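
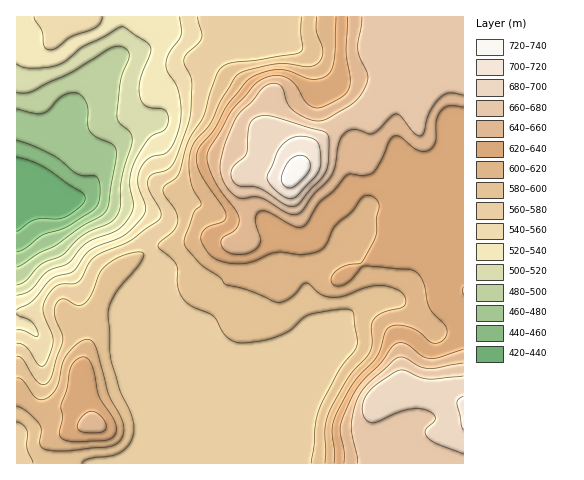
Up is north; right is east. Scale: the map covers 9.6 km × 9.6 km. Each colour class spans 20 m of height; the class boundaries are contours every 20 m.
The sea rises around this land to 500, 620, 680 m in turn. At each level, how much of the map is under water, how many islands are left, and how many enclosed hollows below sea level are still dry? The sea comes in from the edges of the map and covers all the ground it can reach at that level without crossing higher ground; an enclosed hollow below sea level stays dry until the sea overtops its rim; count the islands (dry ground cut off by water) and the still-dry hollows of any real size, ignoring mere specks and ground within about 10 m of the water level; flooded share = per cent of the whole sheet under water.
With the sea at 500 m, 9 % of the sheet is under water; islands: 0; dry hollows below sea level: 0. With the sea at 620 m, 64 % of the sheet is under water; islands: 1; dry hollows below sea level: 0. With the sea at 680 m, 95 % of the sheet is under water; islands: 1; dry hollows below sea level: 0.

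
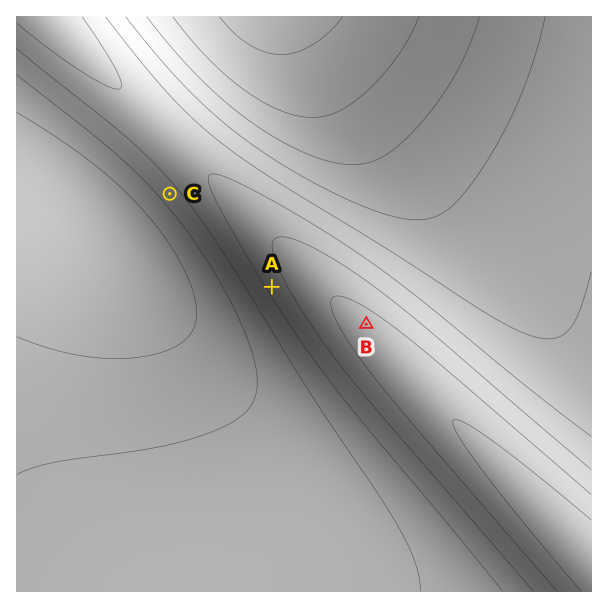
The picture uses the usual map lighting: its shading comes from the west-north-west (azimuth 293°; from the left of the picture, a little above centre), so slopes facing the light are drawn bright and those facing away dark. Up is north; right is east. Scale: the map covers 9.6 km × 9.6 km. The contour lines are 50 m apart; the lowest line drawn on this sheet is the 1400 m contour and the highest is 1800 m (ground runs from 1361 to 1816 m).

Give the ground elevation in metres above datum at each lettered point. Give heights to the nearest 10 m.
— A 1530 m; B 1430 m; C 1620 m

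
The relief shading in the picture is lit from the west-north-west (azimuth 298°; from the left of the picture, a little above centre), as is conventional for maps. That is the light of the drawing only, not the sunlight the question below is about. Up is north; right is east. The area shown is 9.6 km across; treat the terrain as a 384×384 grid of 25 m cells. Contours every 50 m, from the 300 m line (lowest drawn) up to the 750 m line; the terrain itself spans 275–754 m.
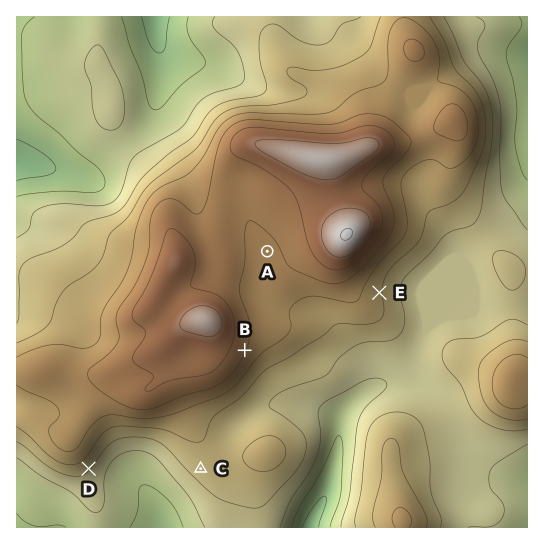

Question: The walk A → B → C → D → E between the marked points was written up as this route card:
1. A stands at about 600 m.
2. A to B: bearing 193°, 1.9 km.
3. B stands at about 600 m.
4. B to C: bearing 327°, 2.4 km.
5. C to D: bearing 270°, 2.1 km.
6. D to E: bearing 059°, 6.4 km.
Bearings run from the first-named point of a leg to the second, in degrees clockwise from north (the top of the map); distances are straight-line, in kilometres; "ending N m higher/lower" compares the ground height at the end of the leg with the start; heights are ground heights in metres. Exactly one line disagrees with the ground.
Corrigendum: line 4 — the bearing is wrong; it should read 200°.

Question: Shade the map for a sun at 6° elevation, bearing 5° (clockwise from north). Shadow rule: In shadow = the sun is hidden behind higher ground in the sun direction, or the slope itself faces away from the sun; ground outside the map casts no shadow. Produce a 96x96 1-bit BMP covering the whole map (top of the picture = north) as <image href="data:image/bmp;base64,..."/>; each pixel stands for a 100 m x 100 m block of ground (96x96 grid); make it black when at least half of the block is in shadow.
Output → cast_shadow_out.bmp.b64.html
<image width="96" height="96" href="data:image/bmp;base64,Qk2+BAAAAAAAAD4AAAAoAAAAYAAAAGAAAAABAAEAAAAAAIAEAAATCwAAEwsAAAIAAAAAAAAA////AAAAAAAf8B//AAAEAAAAAAA/8D//AAAOAAAAAAA/8D//AAAOAAAAAAB/+H//gAAPAAAAAAD/+H//gAAPAAAAAAD/+P//wAAfAAAAAAD/+P//wAA/AAAAAAT//f//wAB/gAAAAB7/////wAD/gAAAAD7/////wAD/gAAAAH7/////gAD/AAAAAH7/////wAAAAAAAAP7/////wAAAAAAAAP7/////4AAAAAAAAP//////8AAAAAAAAf//A///+AAAAAAAAf/8A////gAAAAAAAf/wA////wAAEAAAAf/gAf///4AAOAAAA/+AAf///8AAOAAAA/8AAf///+AAfAAAA/8AAf///+AAfAAAA/8AAP////AAfAAAAf/4AP////AA/gAAAfz8AHh///gA/gAAAOD8AAAP//wA/gAAAAD8AAAH//+A/wAAAADwAAAA///A/wAAAAAAAAAAD//g/wAAAAAAAAAAAf/w/wAAAAAAAAAAAH/w/+AAAAAAAAAAIB/9//AAAAAAAAAA+Af///gAAAAAAAAA+AP///gAAAAAAAAB/AA///wAAAAAAAAB/AAD//wAAAAAAAAA/AAA//wAAAAAAAAAcAAA//gAAAAAAAAAAAAB//AAAAAAAAAAAAAB/+AAAAAAAAAAAAAD/4AAAAAAAAAAAAAD/8AAAAAAAAAAAAAH/8AAAAAAAAAAAAAH/+AAAAAAAAAAAAAH//gAAAAAAAAAAAAH//8AAAAAAAAAAAAD///AAAAAAAAAAAAD///gAAAAAAAAAAAB///gAAAAAAAAAAAB///wAAAAAAAAAAAB///wAAAAAAAAAAAA///wAAAAAAAAAAAAf//wAAAAAAAAAAAAA//AAAAAAAAAAAAAAH8AAAAAAAAAAAAAAAAAAAAAAAAAAAAAAAAAAAAAAAAAAAAAAAAAAAAAAAAAAAAAAAAAAAAAAAAAAAAAAAAAAAAAAAAAAAAAAAAAAAAAAAAAAAB+AAAAAAAAAAAAAAf/wAAAAAAAAAAAAB//8AAAAAAAAAAAAD////4AAAAAAAAAAH////+AAAAAAAAAAH/////AGAAAAAAAAP/////gHAAAAAAAAP/8Af/wPAAAAAAAAP/AAH///gAAAAAAAH4AAB///AAAAAAAAAAAAAAH+AAAAAAAAAAAAAADwAAAAAAAAAAAAAAAAAAAAAAAAAAAAAAAAAAAAAAAAAAAAAAAAAAAAAAAAAAAAAAAAAAAAAAAAAAAAAAAAAAAAAAAAAAAAAAAAAAAAAAAAAAAAAAAAAAAAAAAAAAAAAAAAAAAAAAAAAAAAAAAAAAAAAAAAAAAAAAAAAAAAAAAAAAAAAAwAAAAAAAAAAAAAABwAAAAAAAAAAAAAAB4AAAAAAAAAAAAAAB4AAAAAAAAAAAAAAAgAAAAAAAAAAAAAAAAAAAAAAAAAAAAAAAAAAAAAAAAAAAAAAAAAAAAAAAAAAAAAAAAAAAAAAAAAAAAAAAAAAAAAAAAAAAAAAAAAAAAAAAAAAAAAAAAAAAAAAAAAAAAAAAAAAA="/>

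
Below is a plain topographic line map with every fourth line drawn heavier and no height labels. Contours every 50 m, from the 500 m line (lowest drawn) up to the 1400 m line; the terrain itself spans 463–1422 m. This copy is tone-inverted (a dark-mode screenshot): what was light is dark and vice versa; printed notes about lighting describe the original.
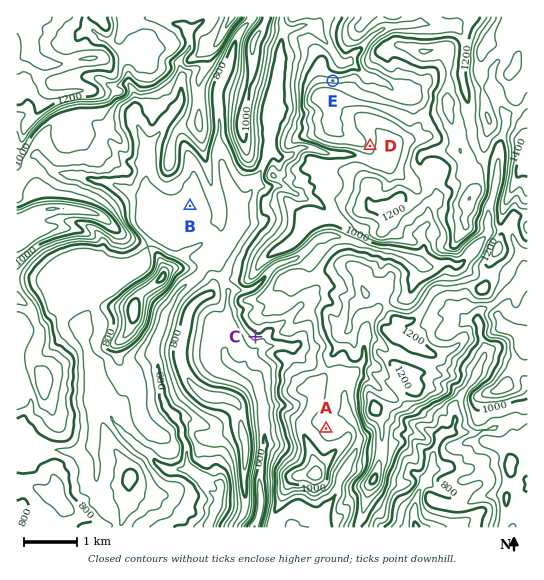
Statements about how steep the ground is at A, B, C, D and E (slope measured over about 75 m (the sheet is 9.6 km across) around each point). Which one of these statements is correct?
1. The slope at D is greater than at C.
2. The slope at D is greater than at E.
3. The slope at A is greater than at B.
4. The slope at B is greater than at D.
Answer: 3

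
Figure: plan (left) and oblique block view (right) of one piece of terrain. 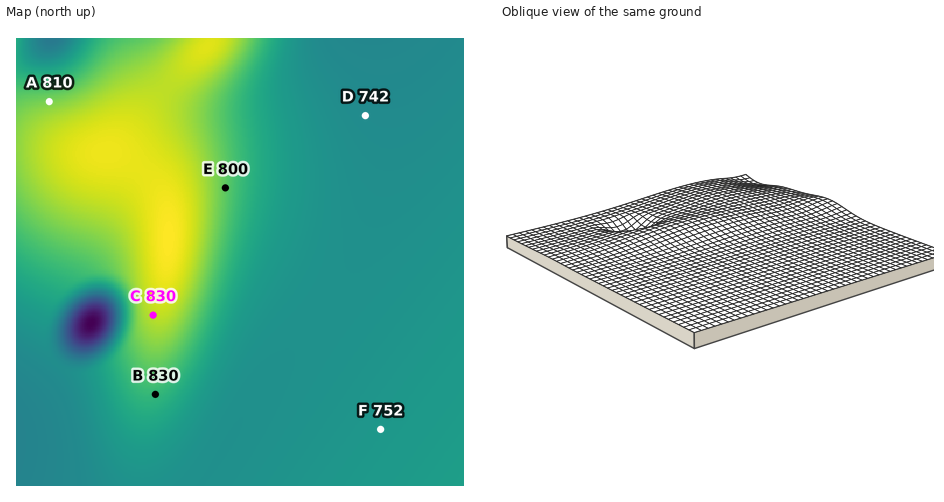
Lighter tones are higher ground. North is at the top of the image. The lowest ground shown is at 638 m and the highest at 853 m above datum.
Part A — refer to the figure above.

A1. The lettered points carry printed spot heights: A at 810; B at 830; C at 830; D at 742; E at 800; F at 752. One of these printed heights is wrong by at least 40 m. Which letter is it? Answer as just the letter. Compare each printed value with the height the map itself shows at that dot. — B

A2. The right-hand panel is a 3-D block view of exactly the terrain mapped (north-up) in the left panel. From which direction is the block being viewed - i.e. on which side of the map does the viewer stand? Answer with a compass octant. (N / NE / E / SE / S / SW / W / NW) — SE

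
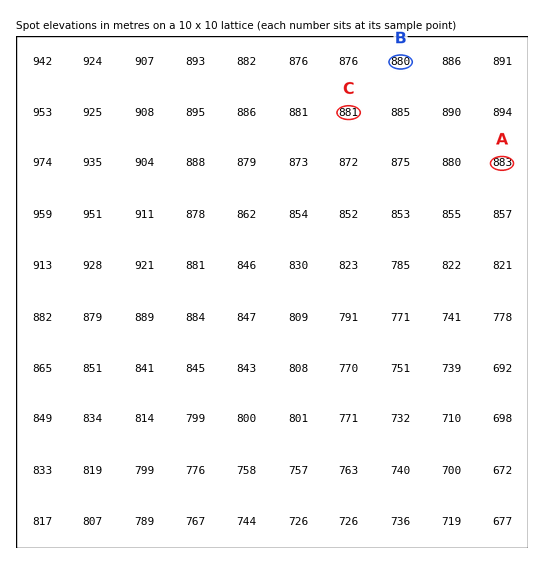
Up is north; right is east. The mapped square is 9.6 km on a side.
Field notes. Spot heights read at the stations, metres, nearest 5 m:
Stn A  885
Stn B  880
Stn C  880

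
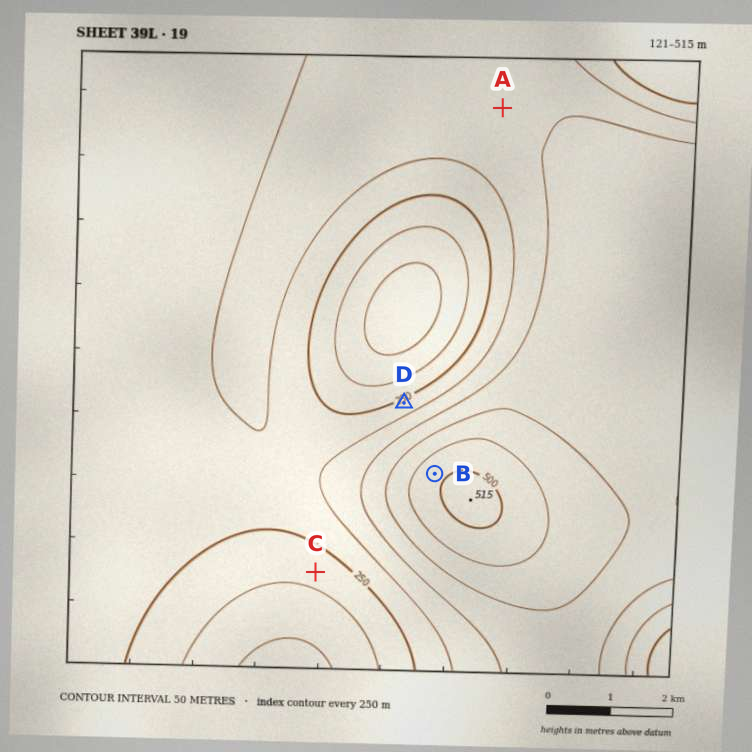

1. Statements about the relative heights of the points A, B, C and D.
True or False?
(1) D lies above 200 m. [True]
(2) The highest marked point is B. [True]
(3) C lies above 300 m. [False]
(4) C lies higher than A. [False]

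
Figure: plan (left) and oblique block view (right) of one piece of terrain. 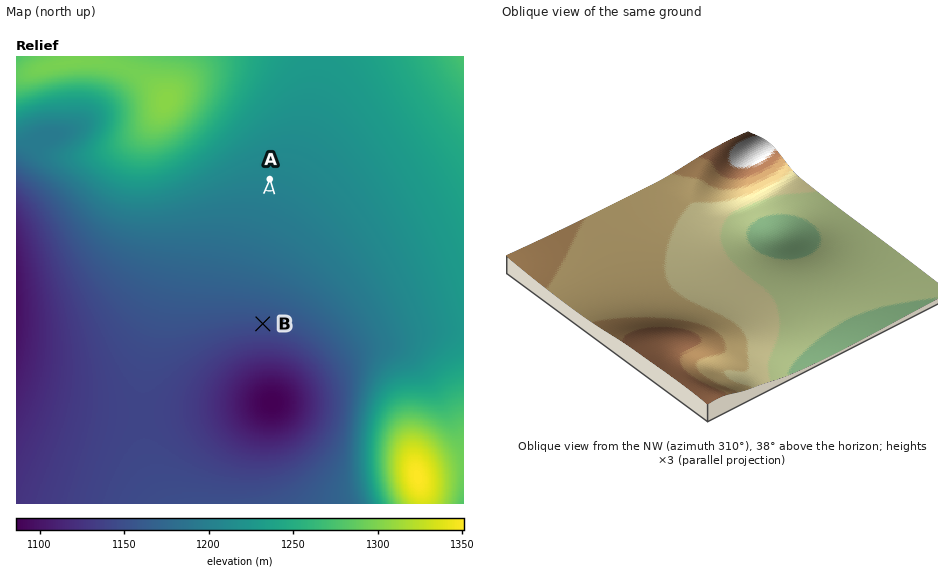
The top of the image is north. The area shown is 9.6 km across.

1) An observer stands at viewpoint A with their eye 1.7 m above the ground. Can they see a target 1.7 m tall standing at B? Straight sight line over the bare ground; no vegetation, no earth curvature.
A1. no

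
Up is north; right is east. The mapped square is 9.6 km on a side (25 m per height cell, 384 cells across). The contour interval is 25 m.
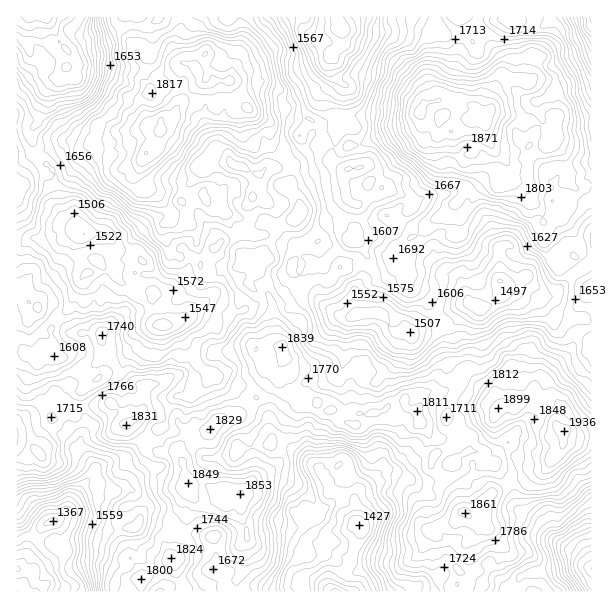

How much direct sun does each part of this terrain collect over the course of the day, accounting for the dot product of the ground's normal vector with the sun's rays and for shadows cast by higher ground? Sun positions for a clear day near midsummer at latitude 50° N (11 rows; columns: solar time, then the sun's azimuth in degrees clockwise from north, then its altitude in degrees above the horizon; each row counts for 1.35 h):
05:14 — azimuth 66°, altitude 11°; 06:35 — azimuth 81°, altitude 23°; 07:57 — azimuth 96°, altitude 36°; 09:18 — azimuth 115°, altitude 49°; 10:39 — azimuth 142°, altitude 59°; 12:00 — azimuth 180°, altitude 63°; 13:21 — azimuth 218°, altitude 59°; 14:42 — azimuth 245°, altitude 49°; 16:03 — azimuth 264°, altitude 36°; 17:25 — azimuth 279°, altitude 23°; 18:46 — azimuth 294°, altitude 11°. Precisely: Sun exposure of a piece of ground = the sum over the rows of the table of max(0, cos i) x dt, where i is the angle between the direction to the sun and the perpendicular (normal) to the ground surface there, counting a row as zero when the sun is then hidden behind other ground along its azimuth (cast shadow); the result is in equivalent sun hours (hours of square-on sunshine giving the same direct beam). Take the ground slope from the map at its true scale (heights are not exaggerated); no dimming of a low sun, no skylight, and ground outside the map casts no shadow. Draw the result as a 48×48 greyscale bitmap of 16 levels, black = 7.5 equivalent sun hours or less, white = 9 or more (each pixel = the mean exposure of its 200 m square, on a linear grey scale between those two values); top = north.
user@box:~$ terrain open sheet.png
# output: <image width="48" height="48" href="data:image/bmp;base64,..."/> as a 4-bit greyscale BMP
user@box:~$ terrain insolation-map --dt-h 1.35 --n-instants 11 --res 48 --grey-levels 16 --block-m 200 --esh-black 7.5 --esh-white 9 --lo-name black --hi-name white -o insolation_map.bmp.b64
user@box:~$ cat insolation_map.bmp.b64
<image width="48" height="48" href="data:image/bmp;base64,Qk32BAAAAAAAAHYAAAAoAAAAMAAAADAAAAABAAQAAAAAAIAEAAATCwAAEwsAABAAAAAAAAAAAAAAABEREQAiIiIAMzMzAERERABVVVUAZmZmAHd3dwCIiIgAmZmZAKqqqgC7u7sAzMzMAN3d3QDu7u4A////AJiZiFi8zMuavMu6mZeZu5zLu7zLu6lyAom7uoeYjMypjMzKm8uau6vLzMzMy6lzFsvKiHerqrysvMzKm8yYmZi93czL28t1jMzKl5mJqoirusy4m5m4hXms3c3M2pVIvMuHl4l0SKupmauIrLuEQUis3MzcuZmrzLogdGnLeLzMq8qHqry2aDJqnM3bmry6u8qpZ5nMqJzMzNuqiZu6vKZXl6u7mrzMvMual6lpq7zczNy6nKesvMuZh3e8vMubvKmZmJu5q6zMy6qYvJm9y5mqu4mJrMu8y6mKq3rMuomYY0aKuEm7zLmry6qWm8zLzNzLq6q8y5uXllZ5pomqvbvLyru7q7rLvMypmru7zLucypl5qpmYrLvMvNu8urmszLqXusurypjNy6y8zLqHm6vc3Lq8yprMu6qczKjMypu6zMzL3My7y7zMuJu7yrmsl5u83MurvLqHi8u8zLzLzd3Mmau7y7t5d1jMu6u5mZZnV5vMzMyqmJvLrMqKvMypVYibqDJ7u7u5eKzN3KZpllZ6vLpZmJymRJhmu6Z4mry7l7zc3LqqqpZFisqFq6qUKZh1fNy2ADWby5vMy7vKu6ciaquTaqhmiKy7iayoh1m7zLy8yXiKpzJCR3d3VodXmczczLyZlleph6y7ljZ3lUiFNVR3aJhXm9zKu6uYVTJIdUaJRpZDA4q6mZdCVERavLzKhkWKq8uHumRoe4dnZpzMzKYyIgOay8y7l2RYrN3KqsuamHjMyry823e3NomazcupmZqHq7zcqszJq7zMzLvMy6vcmKu5rLqZd5qszMzNzMzJq83MvMzLqr3am5rLqauZm6u7qszMzMzKq6q8zLy7q83LrKq8uJh5vMu5ib3LubzLu8yqyrzLzMzKnMq8zJeJiJeKurzMp5iZvN22eZvMzMy3ebrLyrupdmeru8zLy6qszMuLy5mszMu6mqzMysuGecy7yszLzMzMzLmszMyrzNzLu6zMzMqIm8uqvMq825qJi6qqiZqWe8y7zMy8zMqKq7uarLjMyrisuXiqyWareZy6vNuszMqru7qsy6qqu7vMypmquoq8vLzMzdvNzJm7zLvMy7uEd2momapoZquqvMvLzLnLu5mLvMqrzMuphnzMy6h5mbypvM3dy7vMqZvMrMu5nLusqazMyam7q6mazMzMy83Muom7qsu8nMususzMhJl2i6qszcvMqJvLmJpZeLqrvMu7qszLm4t4l5qsy83cq6zKh6pTQzl5iKu8zMunqoequVacu7vLu6u7eHdjAAWJdWrMzclomFVAN3ZqzcupiaqHRXVQAAN5u5nM3ciZl4dDQ2RWqoZ4msy5VmdXQRJpvMy8zLmnFXM6piM2ciM3vLy4VlmmmGZ5uK3LiJqVaFIUiGUzVXQziJdkQ4p2qoabuXiru6l2qFl1NjYgJYiFaauVZHpou4l6uoU0ZoZXQVundkRVV5vJRDNFNIiZuJmoiWmCACNENbp3eIqqzLzJUgAmUJh3dkjNypq5mphla7qsp5u5u824m7y2NQ=="/>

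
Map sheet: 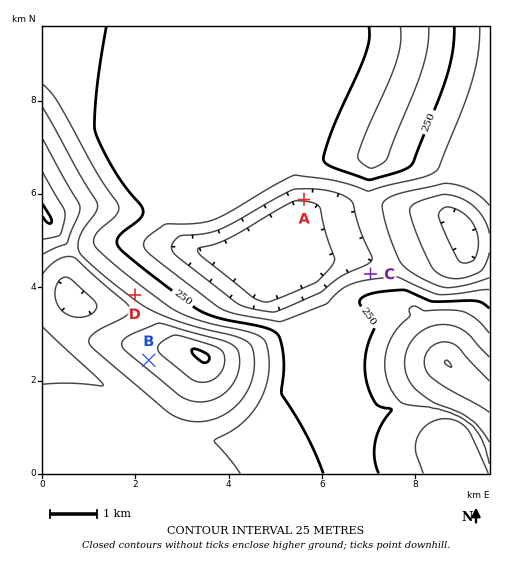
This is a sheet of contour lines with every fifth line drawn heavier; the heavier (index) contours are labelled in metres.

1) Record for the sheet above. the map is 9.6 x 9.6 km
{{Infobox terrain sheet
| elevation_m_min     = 140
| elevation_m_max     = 380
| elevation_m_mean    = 250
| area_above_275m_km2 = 27.8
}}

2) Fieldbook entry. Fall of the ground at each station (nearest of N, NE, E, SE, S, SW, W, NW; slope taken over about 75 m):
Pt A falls S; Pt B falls SW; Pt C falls N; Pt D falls NE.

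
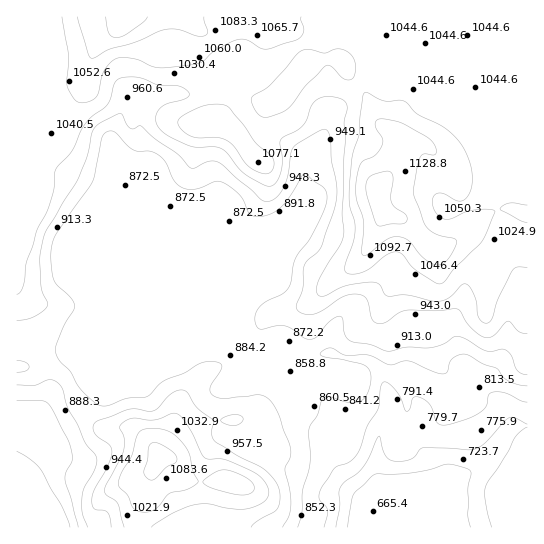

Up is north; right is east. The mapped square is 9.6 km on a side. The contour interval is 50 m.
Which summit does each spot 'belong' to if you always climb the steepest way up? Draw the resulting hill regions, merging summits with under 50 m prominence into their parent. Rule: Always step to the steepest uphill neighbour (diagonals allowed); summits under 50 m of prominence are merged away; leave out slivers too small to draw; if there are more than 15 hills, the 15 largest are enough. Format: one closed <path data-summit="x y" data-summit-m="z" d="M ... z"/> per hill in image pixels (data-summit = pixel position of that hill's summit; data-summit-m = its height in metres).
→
<path data-summit="122 17" data-summit-m="1199" d="M311 16l-295 1 1 511 31-1-4-12-9-10-15-4 0-19 11-21 17-18-4-10-9-11 14-25 14-12 34-14 14-4 19-2 49-20 30 2 22-4 11 4 15 10 36-2-14-8 1-38-3-11-10-15-32 13-27 26 81-81 7-10 11-25 0-47 14-20 8-24 34-34 0-20-10-16-10-4-16 0-6 3-12-3 3-6z"/><path data-summit="378 189" data-summit-m="1169" d="M527 16l-214 0-2 2 1 17-3 6 12 3 6-3 16 0 10 4 8 12 3 20-1 4-34 34-8 24-14 20 0 47-11 25-7 10-54 54 31-12 3 2 8 13 3 11-1 38 3 4 12 5 40-3 13 6 20 1 10 7 6 10 6 25-1 15-7 12-4 16 0 32 7 18-1 4 14-4 14 0 8 2 4 4 3-5 56-32 29-37-2-13-6-11-18-11-21-26-15-40 12-21 4-19 12-17 18-12 11-4 4 2-1-14 19 0z"/><path data-summit="159 457" data-summit-m="1112" d="M231 343l-22 4-30-2-49 20-19 2-14 4-18 6-24 14-11 14-5 13-4 4 9 11 4 10-17 18-8 13-3 8 0 19 15 4 9 10 5 13 325 0-2-9 1-13-17-17-13-24 1-34-4-9-15-19-27-8-10-8 0-20 7-10-38 0-15-10z"/>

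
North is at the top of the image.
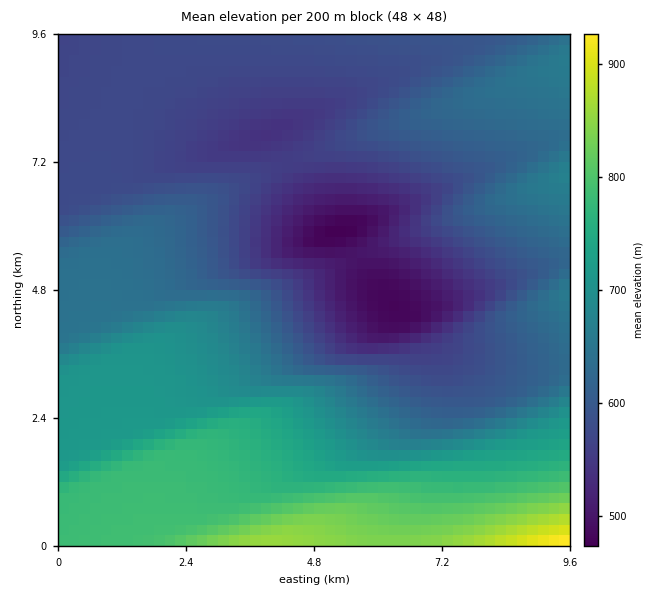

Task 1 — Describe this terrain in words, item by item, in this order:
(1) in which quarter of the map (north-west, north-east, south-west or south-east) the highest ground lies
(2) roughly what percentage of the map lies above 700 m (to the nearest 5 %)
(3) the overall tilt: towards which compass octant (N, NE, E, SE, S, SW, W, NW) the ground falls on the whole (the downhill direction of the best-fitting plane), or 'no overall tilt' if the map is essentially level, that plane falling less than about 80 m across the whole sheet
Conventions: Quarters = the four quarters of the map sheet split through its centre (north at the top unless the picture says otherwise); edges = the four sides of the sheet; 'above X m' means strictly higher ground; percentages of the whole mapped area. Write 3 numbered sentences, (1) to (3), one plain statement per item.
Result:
(1) Look to the south-east quarter for the highest ground.
(2) Ground above 700 m makes up about 30 % of the sheet.
(3) The general tilt is down to the north (the land rises towards the south).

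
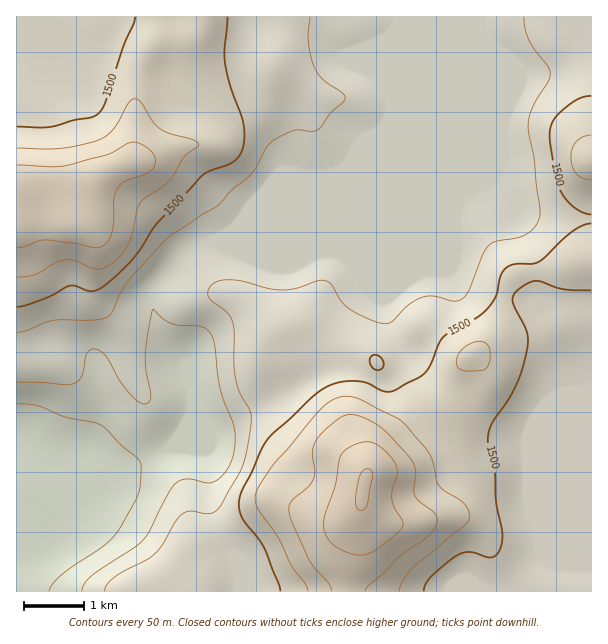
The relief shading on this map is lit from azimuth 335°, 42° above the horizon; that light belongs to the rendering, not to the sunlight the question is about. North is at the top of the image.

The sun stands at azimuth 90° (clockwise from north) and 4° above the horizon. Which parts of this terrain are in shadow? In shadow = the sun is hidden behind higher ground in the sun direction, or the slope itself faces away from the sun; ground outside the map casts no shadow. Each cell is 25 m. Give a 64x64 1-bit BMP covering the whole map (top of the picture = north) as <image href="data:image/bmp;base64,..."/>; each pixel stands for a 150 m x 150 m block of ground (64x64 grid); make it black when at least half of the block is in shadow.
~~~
<image width="64" height="64" href="data:image/bmp;base64,Qk0+AgAAAAAAAD4AAAAoAAAAQAAAAEAAAAABAAEAAAAAAAACAAATCwAAEwsAAAIAAAAAAAAA////AAAAAAD/4AH/4AAAAP/wA//gAAAAf/gD/+AAAAAf/wf/wAAAAB//j//AAAAAD//f/8AAAAAf////4AAAAB/////wAAAAP/////gAAAA/////+AAAAD/////8AAAAP/////wAAAA//////AAAAB/////8AAAAD/////wAAAAH/////AAAAAP////gAAAAAP///+AAAAAAA///4AAAAAAA///wAAAAAAB///AAAAAAAD/f8AAAAAAAf8HgAAAAAAB/wAAOAAAAAP/AAB8AAAAA/8AAH4AAAAD/wAA/gAAAAP/AAB/AAAAAf8AAA8AAAAAfwAAw4AAAAAcAAHBwAAAAAAAAcHgAAABAAAAA+AAAAEAAAAD4AAAAAAAAAfwAAQAAAAAB/AADAAAAAAD8AAAAAAAAADgAAAAAAAAAADAAAAAAAAAA8AAAAAAAAAD4AAAAAAAAAPgAAAAAAAAB+AAAAAAAAAH4AAAAAAAAB/wAAAAAAAAP/AAAAAAAAD/+AAAAAAAAP/4AAAAAAAA//gDwAAAAAD/8A/AAAAAAH/wD8AAAAAAP+AP4AAAAAAf4A/gAAAAAA/gD+AAAAAAB+AH4AAAAAADgAfgAAAAAAAAA+AAAAAAAAAD4AAAAAAAAAHwAAAAAAAAAfAAAAAAAAAA8AAAAAAAAAA4AAAAAAAAABgAAAAAAAA=="/>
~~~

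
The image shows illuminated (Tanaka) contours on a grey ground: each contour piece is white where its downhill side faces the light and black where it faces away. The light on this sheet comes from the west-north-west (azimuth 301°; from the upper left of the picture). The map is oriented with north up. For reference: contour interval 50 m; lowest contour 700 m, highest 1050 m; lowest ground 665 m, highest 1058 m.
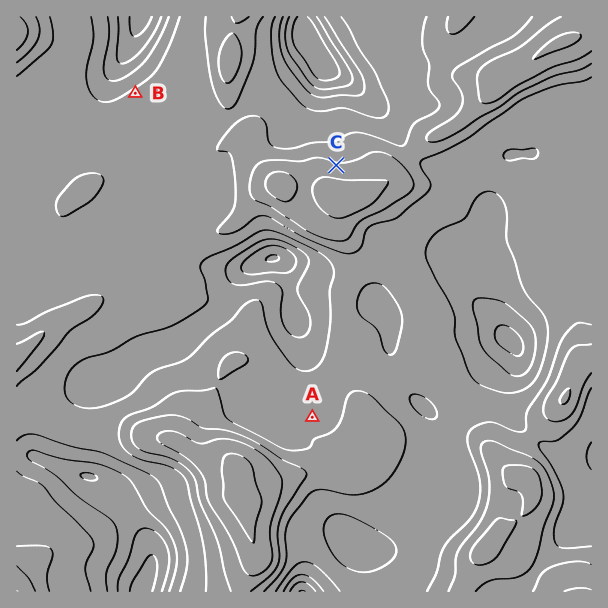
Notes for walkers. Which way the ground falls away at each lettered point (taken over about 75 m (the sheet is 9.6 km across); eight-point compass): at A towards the N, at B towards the NW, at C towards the N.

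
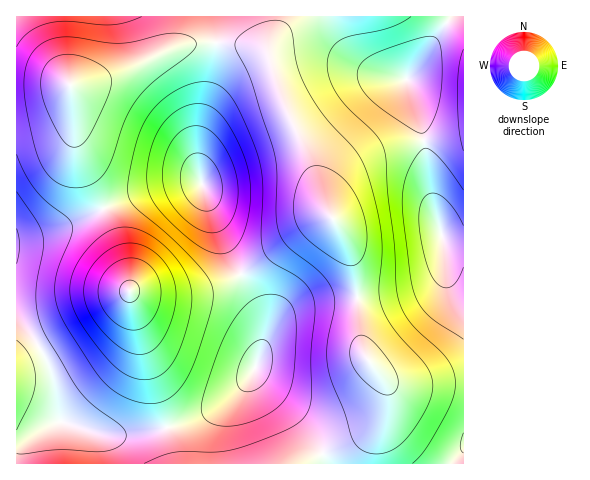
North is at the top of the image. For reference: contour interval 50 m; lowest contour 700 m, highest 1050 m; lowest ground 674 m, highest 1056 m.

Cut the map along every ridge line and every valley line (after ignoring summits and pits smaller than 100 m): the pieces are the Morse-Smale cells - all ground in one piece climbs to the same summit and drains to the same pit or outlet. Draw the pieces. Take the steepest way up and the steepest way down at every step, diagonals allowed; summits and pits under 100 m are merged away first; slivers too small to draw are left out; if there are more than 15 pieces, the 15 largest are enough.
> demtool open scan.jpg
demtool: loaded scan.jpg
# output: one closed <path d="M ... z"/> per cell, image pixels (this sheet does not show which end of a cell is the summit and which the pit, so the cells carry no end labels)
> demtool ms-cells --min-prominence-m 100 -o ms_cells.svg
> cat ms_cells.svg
<path d="M277 16l-260 0-1 222 16-2 28-8 62-28 26-9 35-8 18 0 25 63 32 56 6 19-1 22-9 28-10 15-23 24-9 16-2 13 0 24 161 1 3-20 13-37 0-19-2-7-17-20-6-12-3-20-3-52-9-33-23-40-15-46-25-53-9-27-6-22 0-9 8-23z"/><path d="M197 182l-21 2-28 7-26 9-62 28-44 11 1 225 193-1 0-24 2-13 9-16 23-24 10-15 9-28 1-22-6-19-32-56-23-61z"/><path d="M451 16l-173 0-2 12-7 19 1 15 14 43 22 47 18 52 19 30 8 21 6 30 2 44 5 24 21 28 2 7 0 19-13 37-2 20 83 0 9-13 0-206-16-1-6-7-12-45-9-69-14-42z"/><path d="M463 16l-11 0-2 2-43 62 14 43 9 69 12 45 4 5 8 3 10-1z"/>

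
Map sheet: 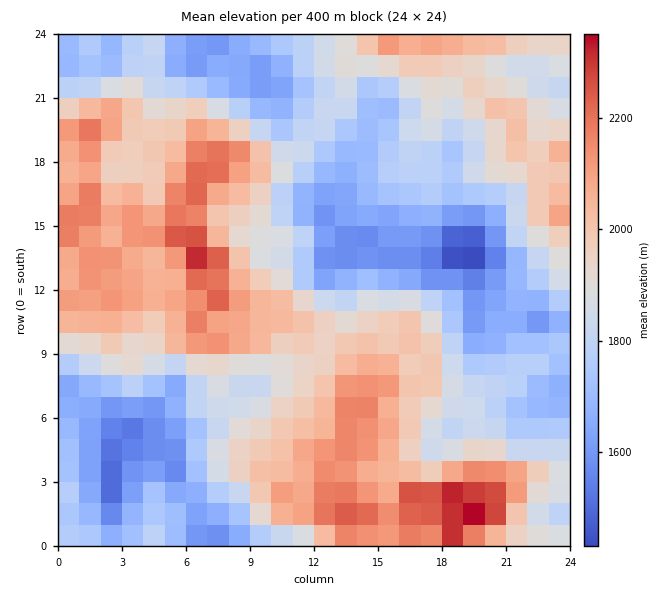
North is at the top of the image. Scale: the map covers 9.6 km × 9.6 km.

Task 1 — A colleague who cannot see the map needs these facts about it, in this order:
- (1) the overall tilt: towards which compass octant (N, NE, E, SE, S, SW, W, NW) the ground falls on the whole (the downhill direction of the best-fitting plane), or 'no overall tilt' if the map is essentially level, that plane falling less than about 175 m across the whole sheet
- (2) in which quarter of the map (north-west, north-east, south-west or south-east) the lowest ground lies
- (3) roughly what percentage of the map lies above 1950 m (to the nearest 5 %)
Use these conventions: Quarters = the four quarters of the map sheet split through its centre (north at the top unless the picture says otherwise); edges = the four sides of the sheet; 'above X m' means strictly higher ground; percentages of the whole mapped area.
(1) On the whole the map has no overall tilt.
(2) Look to the north-east quarter for the lowest ground.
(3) Ground above 1950 m makes up about 40 % of the sheet.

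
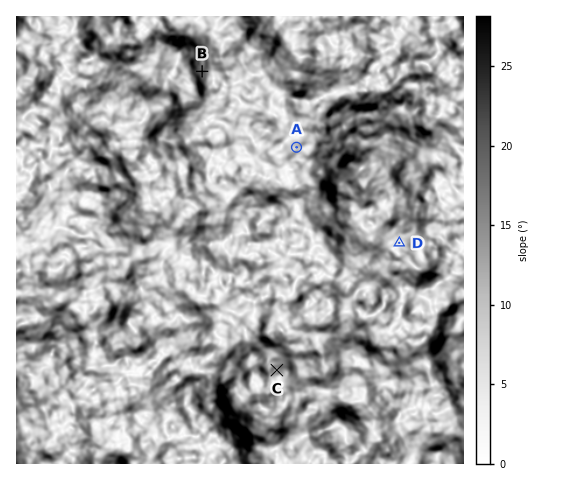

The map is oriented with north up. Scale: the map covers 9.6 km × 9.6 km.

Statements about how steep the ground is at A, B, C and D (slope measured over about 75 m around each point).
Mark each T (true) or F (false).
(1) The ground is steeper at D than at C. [F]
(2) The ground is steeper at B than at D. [T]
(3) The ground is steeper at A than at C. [F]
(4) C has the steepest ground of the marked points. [F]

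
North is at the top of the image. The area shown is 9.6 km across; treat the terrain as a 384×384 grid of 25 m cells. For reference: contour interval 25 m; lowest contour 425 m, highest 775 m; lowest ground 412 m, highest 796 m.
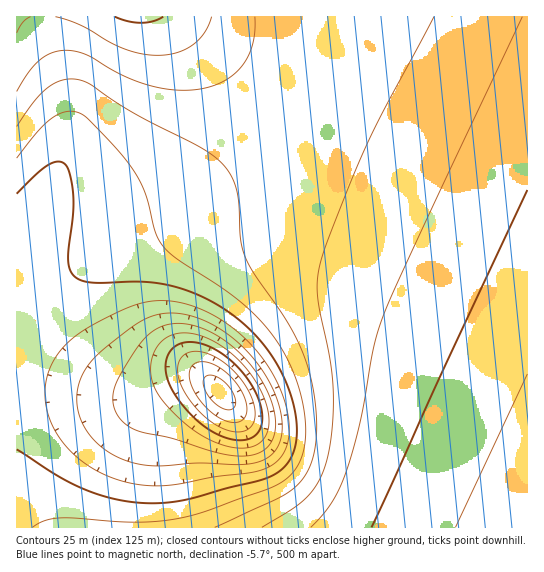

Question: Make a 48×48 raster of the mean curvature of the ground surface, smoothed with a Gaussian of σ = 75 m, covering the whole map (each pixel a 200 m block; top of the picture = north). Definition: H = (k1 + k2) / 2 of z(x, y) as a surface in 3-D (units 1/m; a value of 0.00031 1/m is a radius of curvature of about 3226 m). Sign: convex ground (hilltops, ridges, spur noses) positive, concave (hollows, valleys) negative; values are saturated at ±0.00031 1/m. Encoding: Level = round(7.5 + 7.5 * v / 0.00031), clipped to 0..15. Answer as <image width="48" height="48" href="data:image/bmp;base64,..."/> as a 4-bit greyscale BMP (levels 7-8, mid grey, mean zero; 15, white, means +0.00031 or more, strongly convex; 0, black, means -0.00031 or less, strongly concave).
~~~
<image width="48" height="48" href="data:image/bmp;base64,Qk32BAAAAAAAAHYAAAAoAAAAMAAAADAAAAABAAQAAAAAAIAEAAATCwAAEwsAABAAAAAAAAAAAAAAABEREQAiIiIAMzMzAERERABVVVUAZmZmAHd3dwCIiIgAmZmZAKqqqgC7u7sAzMzMAN3d3QDu7u4A////AIiIiIiIiIiIiIiIiIiIiIiIiIiIiIiIiIiIiIiIiIiIiIiIiIiIiIiIiIiIiIiIiIiIiIiId3d3d4iIiIiIiIiIiIiIiIiIiIiIiIh3d3d3d4iIiIiIiIiIiIiIiIiIiIiIiId3d3d3eIiIh3d4iIiIiIiIiIiIiIiIiHd3d3d3eIiIdmd4iIiIiIiIiIiIiIiIh3d3dnd3iJiGVVZ4iIiIiIiIiIiIiIiId3d2Znd4mZhlRFZ4iIiIiIiIiIiIiIiHd3d2Z3eJmYZCI0aImYiIiIiIiIiIiIiHd3dmd3iamGQQE1eJmYiIiIiIiIiIh4iHd3dnd4mql0EAFGiZmIiIiIiIiIiIh4iHd3d3d4mpdRAAJXmZmIiIiIiIiIiIh4iHd3d3eImYUgABR5mZiIiIiIiIiIiId4iHd3d3eIiGMAAUaJmZiIiIiIiIiIiId4iId3d3eIhkIAE2iamYiIiIiIiIiIiHd4iId3d3eHdTERNompmIiIiIiIiIiIiHd4iIh3d3d3ZTI0aJqZmIiIiIiIiIiIh3d4iIiHd3d3ZURWiZmZiIiIiIiIiIiId3d4iIiIiIh3ZVZ4mZmYiIiIiIiIiIiHd3d4iIiIiIh3ZmeJmZmIiIiIiIiIiIh3d3d4iIiIiIiHd4iZmZiIiIiIiIiIiId3d3d4iIiIiIiIiImZmYiIiIiIiIiIiHd3d3d4iIiIiIiIiJmZmIiIiIiIiIiIh3d3d3d4iIiIiIiIiJmYiIiIiIiIiIiId3d3d3d4iIiIiIiIiIiIiIiIiIiIiIh3d3d3d3d3iIiIiIiIiIiIiIiIiIiIiHd3d3d3d3d3eIiIiIiIiIiIiIiIiIiId3d3d3d3d3d3d4iIiIiIiIiIiIiIiId3d3d3d3d3d3d2d3d3iIiIiIiIiIiId3d3d3d3d3d3d3d2Z3d3d3d3d4d3d3d3d3d3d3d3d3d3d3d2Znd3d3d3d3d3d3d3d3d3d3d3d3d3d3d3Zmd3d3d3d3d3d3d3d3d3d3d3d3d3d3d3Zmd3d3d3d3d3d3d3d3d3d3d3d3d3d3d3ZmZ3d3d3d3d3d3d3d3d3d3d3d3d3d3d3dmZ3d3d3d3d3d3d3d3d3d3d3d3d3d3d3dmZnd3d3d3d3d3d3d3d3d3d3d3d3d3d3dmZnd3d3d3d3d3d3d3d3d3d3d3d3d3d3d2Znd3d3d3d3d3d3d3d3d3d3d3d3d3d3d2Znd3d3d3d3d3d3d3d3d3d3d3d3d3d3d3Zmd3d3iIiId3d3d3d3d3d3d3d3d3d3d3Zmd3iIiIiIh3d3d3d3d3d3d3d3d3d3d3dmd4iIiIiIiHd3d3d3d3d3d3d3d3d3d3d3eIiIiIiIiId3d3d3d3d3d3d3d3d3d3d3eIiIiIiIiId3d3d3d3d3d3d3d3d3d3d3eIiIiIiIiId3d3d3d3d3d3d3d3d3d3d3eIiIiIiIiId3d3d3d3d3d3d3d3d4d3d3eIiIiIiIiId3d3d3d3d3d3d3d3d4d3d3iIiIiIiIiId3d3d3d3d3d3d3d3dw=="/>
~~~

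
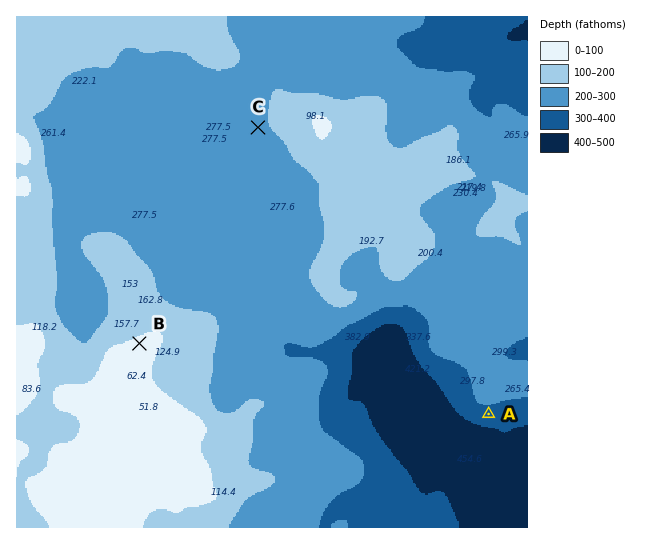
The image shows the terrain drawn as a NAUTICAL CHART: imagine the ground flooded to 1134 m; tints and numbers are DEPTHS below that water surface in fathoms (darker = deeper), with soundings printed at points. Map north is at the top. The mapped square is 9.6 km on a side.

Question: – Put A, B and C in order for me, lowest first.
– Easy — A C B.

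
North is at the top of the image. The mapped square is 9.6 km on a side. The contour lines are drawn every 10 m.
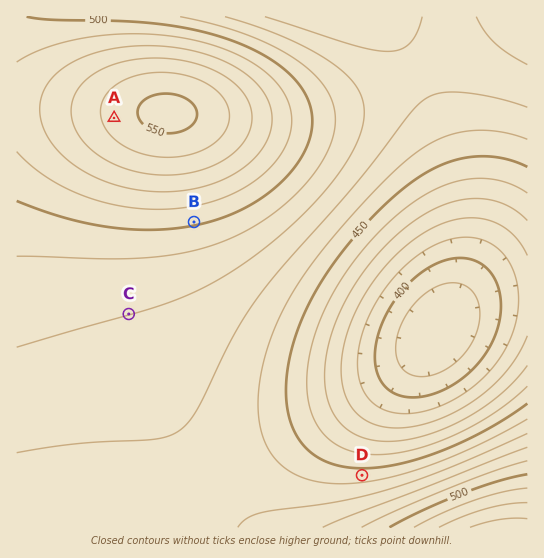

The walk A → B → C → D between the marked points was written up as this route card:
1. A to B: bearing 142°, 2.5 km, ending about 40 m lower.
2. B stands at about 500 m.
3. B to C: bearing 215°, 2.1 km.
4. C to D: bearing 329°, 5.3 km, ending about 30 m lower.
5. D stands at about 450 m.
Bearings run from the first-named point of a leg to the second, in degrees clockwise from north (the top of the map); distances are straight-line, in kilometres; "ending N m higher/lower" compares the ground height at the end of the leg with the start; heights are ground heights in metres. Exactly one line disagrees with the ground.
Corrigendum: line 4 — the bearing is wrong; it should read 125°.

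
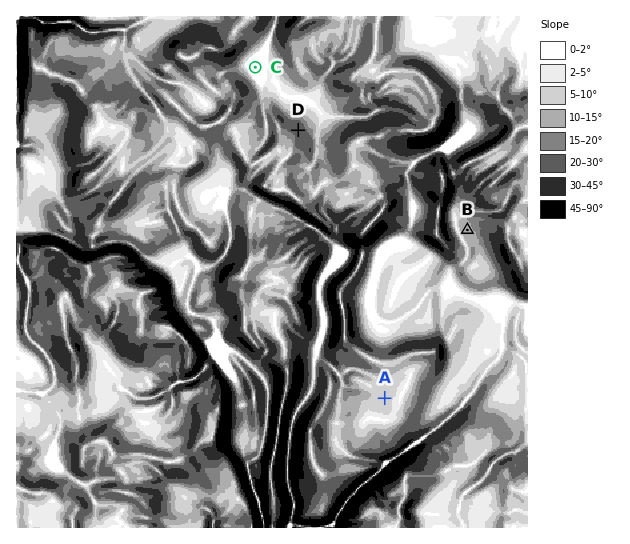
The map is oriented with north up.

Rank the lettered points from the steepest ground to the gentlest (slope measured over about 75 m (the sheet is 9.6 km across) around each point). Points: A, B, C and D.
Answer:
D B A C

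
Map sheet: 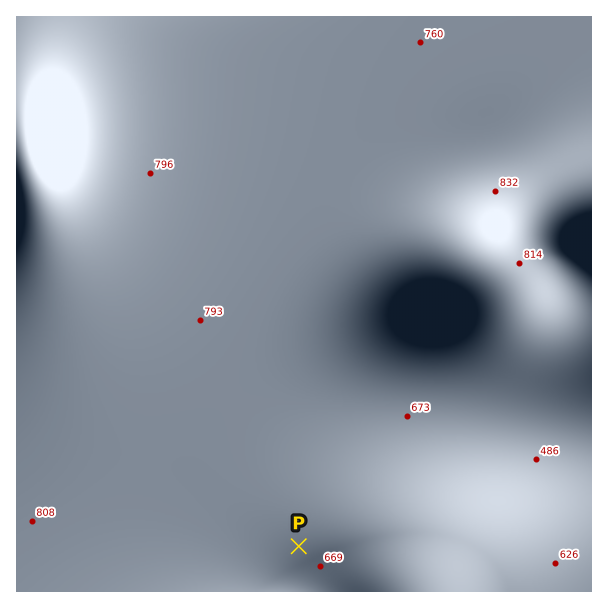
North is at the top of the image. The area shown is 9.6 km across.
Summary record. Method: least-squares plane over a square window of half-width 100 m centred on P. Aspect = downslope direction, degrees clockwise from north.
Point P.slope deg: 4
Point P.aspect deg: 142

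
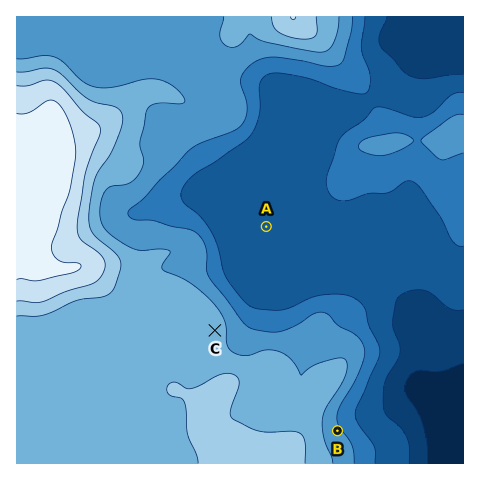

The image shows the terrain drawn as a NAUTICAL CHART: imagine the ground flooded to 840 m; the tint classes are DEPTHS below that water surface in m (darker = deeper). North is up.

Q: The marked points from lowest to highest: A B C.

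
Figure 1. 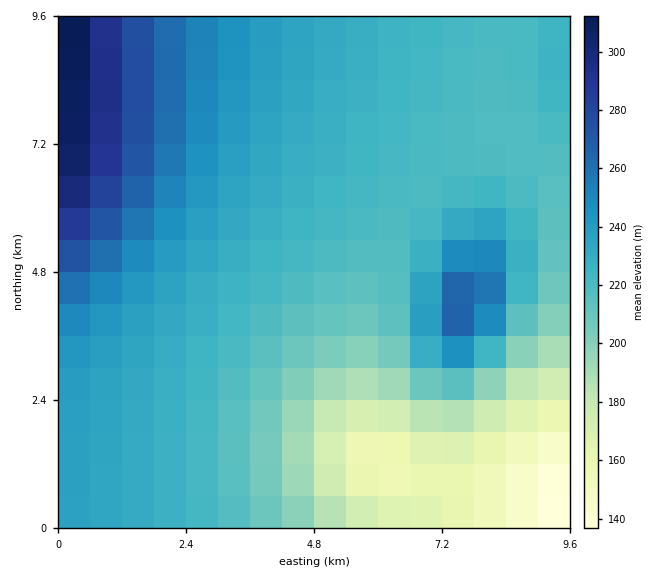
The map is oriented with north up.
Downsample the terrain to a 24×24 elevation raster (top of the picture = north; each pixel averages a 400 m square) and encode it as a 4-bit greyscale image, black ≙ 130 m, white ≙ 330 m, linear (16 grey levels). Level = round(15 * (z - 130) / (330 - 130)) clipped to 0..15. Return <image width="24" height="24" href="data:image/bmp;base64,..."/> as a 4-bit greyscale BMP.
<image width="24" height="24" href="data:image/bmp;base64,Qk2WAQAAAAAAAHYAAAAoAAAAGAAAABgAAAABAAQAAAAAACABAAATCwAAEwsAABAAAAAAAAAAAAAAABEREQAiIiIAMzMzAERERABVVVUAZmZmAHd3dwCIiIgAmZmZAKqqqgC7u7sAzMzMAN3d3QDu7u4A////AIiId3dmZUQzMzIhEIiId3dmVUMyIiIhEIiId3dmVEMiIiIhEYiId3dmVDIiIzIiEYiId3dmVEMiMzMyIoiId3dmVUMzRVRDMoiIh3d2ZVREVmVUM4iIh3d2ZlVVZ4dlRJiIh3d3ZmVWeJl2VZmIiHd3ZmZmeaqGZZmYiHd3dmZmeaqXZqqZiId3d3ZmeKqYZrqpiIh3d3d3eJqYdsupmIh3d3d3d4mHdsu6mYiHd3d3d3iHdty6qYiId3d3d3d3dtzLqZiIh3d3d3d3dt3LqZiIh3d3d3d3d+3LqpmIiHd3d3d3d+3LqpmIiHd3d3d3d+3LqpmIiId3d3d3d+3LqpmIiId3d3d3d+3LqpmIiId3d3d3d+3LqpmYiIh3d3d3dw=="/>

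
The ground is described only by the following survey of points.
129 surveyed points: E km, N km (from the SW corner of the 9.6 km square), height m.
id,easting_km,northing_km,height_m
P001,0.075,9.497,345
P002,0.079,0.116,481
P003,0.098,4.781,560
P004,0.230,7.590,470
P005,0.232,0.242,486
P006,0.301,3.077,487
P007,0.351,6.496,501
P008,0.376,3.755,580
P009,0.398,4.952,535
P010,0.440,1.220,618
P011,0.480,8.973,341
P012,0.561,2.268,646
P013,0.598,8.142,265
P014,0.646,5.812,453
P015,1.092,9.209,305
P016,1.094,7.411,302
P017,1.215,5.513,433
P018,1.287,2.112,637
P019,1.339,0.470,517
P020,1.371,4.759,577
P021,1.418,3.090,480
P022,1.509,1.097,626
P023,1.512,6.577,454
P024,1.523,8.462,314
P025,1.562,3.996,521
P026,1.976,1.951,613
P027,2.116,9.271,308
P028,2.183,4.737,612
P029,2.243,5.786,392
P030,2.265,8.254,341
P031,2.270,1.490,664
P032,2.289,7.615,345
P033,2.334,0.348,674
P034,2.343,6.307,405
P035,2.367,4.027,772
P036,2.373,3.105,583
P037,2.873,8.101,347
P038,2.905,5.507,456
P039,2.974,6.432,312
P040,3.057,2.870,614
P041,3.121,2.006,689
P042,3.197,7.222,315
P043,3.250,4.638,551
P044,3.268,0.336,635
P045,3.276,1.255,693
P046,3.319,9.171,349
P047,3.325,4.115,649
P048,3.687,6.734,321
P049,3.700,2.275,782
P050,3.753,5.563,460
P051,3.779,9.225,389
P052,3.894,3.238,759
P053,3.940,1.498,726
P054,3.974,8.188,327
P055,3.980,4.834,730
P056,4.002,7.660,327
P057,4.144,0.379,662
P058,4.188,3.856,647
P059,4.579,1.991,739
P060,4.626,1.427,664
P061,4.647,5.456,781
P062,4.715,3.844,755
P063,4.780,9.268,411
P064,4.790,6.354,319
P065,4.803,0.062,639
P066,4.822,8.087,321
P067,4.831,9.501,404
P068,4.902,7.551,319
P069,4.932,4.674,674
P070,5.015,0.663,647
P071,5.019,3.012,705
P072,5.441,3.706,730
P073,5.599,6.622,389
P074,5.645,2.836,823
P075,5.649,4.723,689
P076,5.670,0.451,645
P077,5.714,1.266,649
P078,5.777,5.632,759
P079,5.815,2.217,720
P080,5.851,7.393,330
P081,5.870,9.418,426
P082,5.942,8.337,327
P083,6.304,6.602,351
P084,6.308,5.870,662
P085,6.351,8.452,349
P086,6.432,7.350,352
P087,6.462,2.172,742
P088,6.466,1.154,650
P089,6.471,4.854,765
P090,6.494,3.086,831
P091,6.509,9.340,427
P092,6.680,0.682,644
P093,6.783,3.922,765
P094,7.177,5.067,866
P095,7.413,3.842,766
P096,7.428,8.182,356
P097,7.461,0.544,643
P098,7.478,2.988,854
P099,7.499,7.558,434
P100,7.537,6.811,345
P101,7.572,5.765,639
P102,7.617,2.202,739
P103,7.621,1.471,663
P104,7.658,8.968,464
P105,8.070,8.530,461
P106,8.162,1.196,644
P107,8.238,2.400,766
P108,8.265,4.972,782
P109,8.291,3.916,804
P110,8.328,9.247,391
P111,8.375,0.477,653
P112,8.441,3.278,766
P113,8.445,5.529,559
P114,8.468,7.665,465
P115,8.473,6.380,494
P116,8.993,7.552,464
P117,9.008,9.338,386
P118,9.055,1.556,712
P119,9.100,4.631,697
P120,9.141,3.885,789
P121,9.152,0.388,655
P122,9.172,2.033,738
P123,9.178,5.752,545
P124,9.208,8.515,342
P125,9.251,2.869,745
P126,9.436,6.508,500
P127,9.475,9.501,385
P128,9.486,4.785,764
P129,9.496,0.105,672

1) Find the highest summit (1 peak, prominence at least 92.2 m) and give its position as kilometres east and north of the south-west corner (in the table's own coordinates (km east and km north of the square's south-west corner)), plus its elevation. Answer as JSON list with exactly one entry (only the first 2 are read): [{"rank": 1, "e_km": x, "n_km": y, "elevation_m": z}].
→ [{"rank": 1, "e_km": 7.19, "n_km": 5.06, "elevation_m": 866}]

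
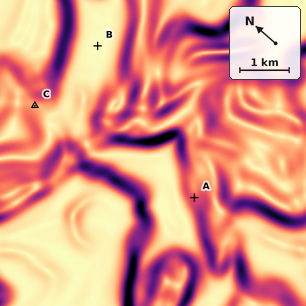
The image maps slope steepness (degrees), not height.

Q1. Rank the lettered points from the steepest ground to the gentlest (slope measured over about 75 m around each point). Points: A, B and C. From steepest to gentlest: A C B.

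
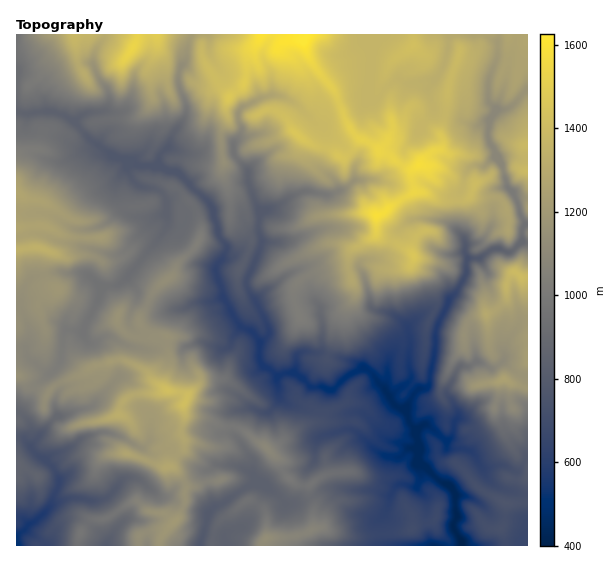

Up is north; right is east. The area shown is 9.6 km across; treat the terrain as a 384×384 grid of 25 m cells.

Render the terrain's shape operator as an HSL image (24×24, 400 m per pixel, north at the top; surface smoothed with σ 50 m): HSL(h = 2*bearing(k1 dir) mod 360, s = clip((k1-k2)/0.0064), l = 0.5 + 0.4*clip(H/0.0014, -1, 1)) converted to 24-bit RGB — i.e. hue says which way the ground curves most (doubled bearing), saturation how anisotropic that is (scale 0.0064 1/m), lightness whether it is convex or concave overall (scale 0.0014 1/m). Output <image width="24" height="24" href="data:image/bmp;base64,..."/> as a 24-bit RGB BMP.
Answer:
<image width="24" height="24" href="data:image/bmp;base64,Qk32BgAAAAAAADYAAAAoAAAAGAAAABgAAAABABgAAAAAAMAGAAATCwAAEwsAAAAAAAAAAAAAKY6eoGq5lseJuWVpGT1F7uzXy4DXx659ECU4uZaBOWxy4ujEkXvJ4YbIcdViSr+3VVONrUydzY9dTMcvFwySxK54fcl4ZHmBe5E8E0csgcOxo5Hb4qPpEXsxduW889jbICtBOZajv3mzbdJjIzIlhIpTv6aJbDxKTG1TTlZ3nbiY4azDCAorw+62mVBGlWGNWlynMsiowEEigGokDysXw9ycJg0Ps9QszoHcM4tCHIoxkUVHgTtEbtOLXmozkWUra6Q6N3Vrd5szsdaMLQYpseM3X8exm1hQpNDVtze9J1xL3K+mWjcxIyQPltray+3OH0ckftw9sCyVXDNOq+SqHWZi56fq3NvwqbbdfnK2Z1G/aRQqoczfW7uckmNBrzxShzgtoDVIGmIlY4+319X2kGH8e5pEv3Fog5fVl5TRYTOdx+3moNXZPEh5ZcZcfpdBWisyhYUsKx9wm+GshCkoYzFGnGl7Zrp1okBuE5NX8NL5S1P+f10MnOOsT1Z5zr19OV0tRaGlm7/karq6xISyuWy8PYdIu0ZXZWuyorjDRiKHglIfK75lk0F6p71nnJRFQSZb7Yh7L1UYGTEQ4Je7p0huVjgzydyMYMW0M6iOUVUcJrglZD4sqKVbgIG/um6OibuggTNwYiufwnXMgyU2JmQg35Zm1M5acsbHVmHVt5zUpYavKWdHrTyD2Ojzk8Xa8MrUMCqGi9nInFZ/Ml+TjC4eS0gSNq4kvlVvgSdZh7MkVxTWGxja39nyp6vujabaoGBqRoFDSY10sqDRvpnZkd/co4dUNTGI1+W8aTSDt2FlSxVHtLpAN1WR0rGyZXMeYGMXTq+XlUe/C0hw/HplRl4PX4sdpktRW3yGucKaQYV3Pi8jXFkkhWo1XJZc1dttt8wmNnVkx6N8FhA94ZejTHcwjZswwLmhX5Z5SWphRVeACSKI5djMWDvAqcB7c6eFkGWYv7iFZHRDM1h769TeW5+5Qp9Xm41csHybjGZ5VRkwKyJ/lK1/5O3eSymWvKidmb/RUTSZKVBDCbKxga+614e8lbl5Yo1Xb4WJrYeSfLKrQGmFeLJ8lDui0o6GUVsuQXQtRx9atdqOIBE3vM6wq41gOi5S0LKMhREWi4RBV3FQhK9GCCsp3t200EmUrntBWIpcdqFTjXczMBggV4w2K1VTz6/J6tnniqO2KxhNQN+S36LrI6AzvGORZVyS5vHaexSdxqHV0LG8bb6pErCjI+JgkiSu1NH1pnfDq8TisLTiQKDOrsBRQ5WcSHBd1I+Qxko/DCYn266BE0FD48zpxnTOPVdr3rWiK3FeTXFD6fDbkybTV9guAAszI6EAbYkRc6lKom4/l1IyJc7F5NzvTmWvTWuBVmxI8uTZRQtwmdGSQx6KmbMkSHIjRsA6V3wt7p+sPKiJznqO3tP4ZBqFpVcalmTlAJqKh4FbmqRghb7KqK3Zhlw1ikdeWI5WkFSQs9ucPAhKwtScF0dSVmI13bnenaHhlmnf2PPs4K/SHDEUMyILejFygsyQPaaUcAGqlLrBqL3AiXF+a1pRVFlzWaiPrThqmte8aQw9Z8JWdMSHfy53RY46Ol8aNDINDCcOq81yvEpk5J3NeKrSTHmq3rK4IctEMAMjtI6AhINWfFxhjIGWbG2liTVzRcY0XhMdWYW78OjbJxdVjlSkrX96eIGuoECwIeRKhmgcLG8t0tWWqM/LSJOeGZUilADk2+nwpWVprWxvdoFZcGREZzMuY4pUQrhtQlCcU1434OynbgyKVqTavkSMjsWIi7XM0HK3YcjAn9CxNHJpzYSbj5fP0dTqIAYtstaZcWafupK6hl+ywVbAbI2tsXJ2foZMHVBUyYSP2HgpCVllTHAegtG1h766ZlBjkdajUFefxZmMTUdtaatOimVPmI5AIj+vqp2Bd2sxTj8fcEUxSl4fcHQlSzJ82ZmyJJ3otWJN3uWaA2BWe3vxfpbRekZJYFBulsl3QUxYor50sHqvXVF8qndpw8emCiEsYLE6pmy/dGOVk12Y1vXcuxhxHVtot89lIQDAqdLFhL6l79DgF2NnaWkvgZxzgMqYfl2Pb2x9gJdbcnBLRVNqu5iJsayCHh+QrMVQck9MhWJ9lrtyTwho79zvLrjOpbF4FHF8y6txjlKAmnliqUezfaSDarR0YaiAe2h4aGl5q4eWdXCOaKCLwG5jq4mEKWF9m3KMkWKpdF+bzde4PF+aRG1Y6b+9gsauP0J+IsxZZj+OmVmov12asYiZzcqcTWqJWnt6dXR8aX50taiHopNvOKZmrldoUTF5lJx9"/>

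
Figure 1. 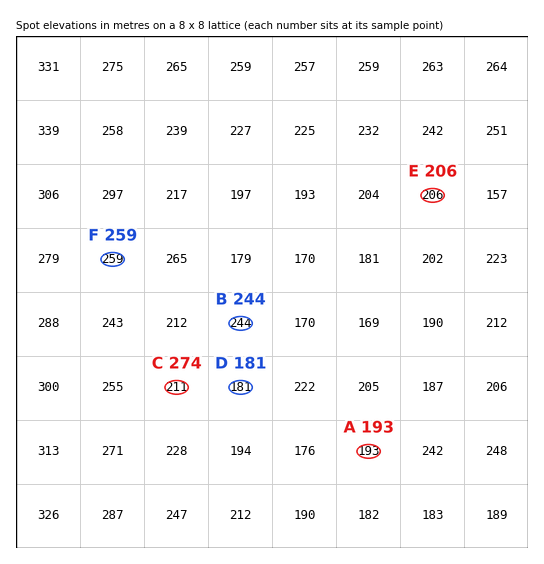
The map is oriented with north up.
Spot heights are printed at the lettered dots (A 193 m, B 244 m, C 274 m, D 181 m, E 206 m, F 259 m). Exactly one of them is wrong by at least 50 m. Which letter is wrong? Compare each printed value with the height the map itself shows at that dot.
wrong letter C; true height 211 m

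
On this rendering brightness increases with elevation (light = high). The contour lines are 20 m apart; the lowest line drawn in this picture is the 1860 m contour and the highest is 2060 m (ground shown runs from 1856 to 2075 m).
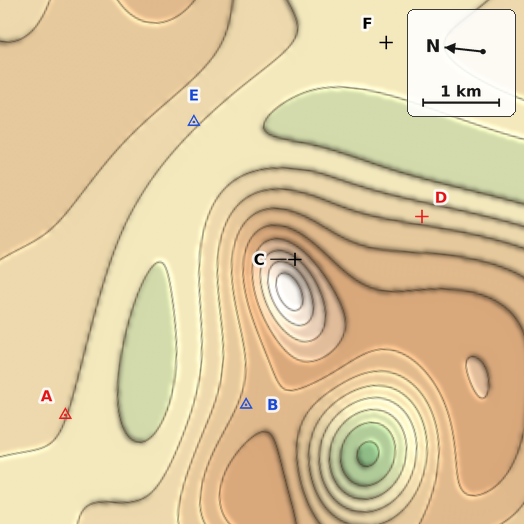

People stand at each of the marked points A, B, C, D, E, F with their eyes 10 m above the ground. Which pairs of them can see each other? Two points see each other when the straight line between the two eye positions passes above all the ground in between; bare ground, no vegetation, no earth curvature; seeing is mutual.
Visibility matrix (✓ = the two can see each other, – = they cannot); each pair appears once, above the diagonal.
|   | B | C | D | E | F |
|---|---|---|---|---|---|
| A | ✓ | – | – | ✓ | – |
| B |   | – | – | ✓ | – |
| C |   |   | ✓ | ✓ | ✓ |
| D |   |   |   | ✓ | ✓ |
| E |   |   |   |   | ✓ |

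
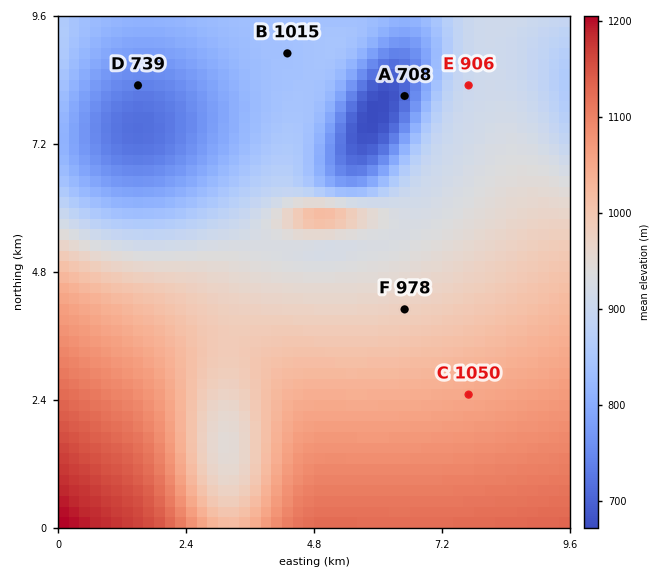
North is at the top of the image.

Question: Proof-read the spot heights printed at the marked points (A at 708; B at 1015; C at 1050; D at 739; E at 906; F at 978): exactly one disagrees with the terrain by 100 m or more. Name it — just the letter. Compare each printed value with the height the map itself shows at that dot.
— B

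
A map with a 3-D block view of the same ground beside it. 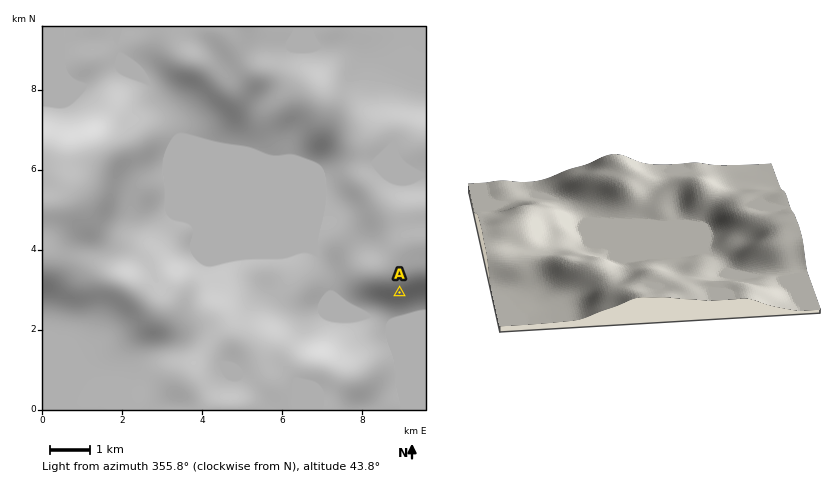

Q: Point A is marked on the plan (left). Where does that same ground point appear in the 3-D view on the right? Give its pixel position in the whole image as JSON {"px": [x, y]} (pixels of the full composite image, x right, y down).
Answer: {"px": [783, 256]}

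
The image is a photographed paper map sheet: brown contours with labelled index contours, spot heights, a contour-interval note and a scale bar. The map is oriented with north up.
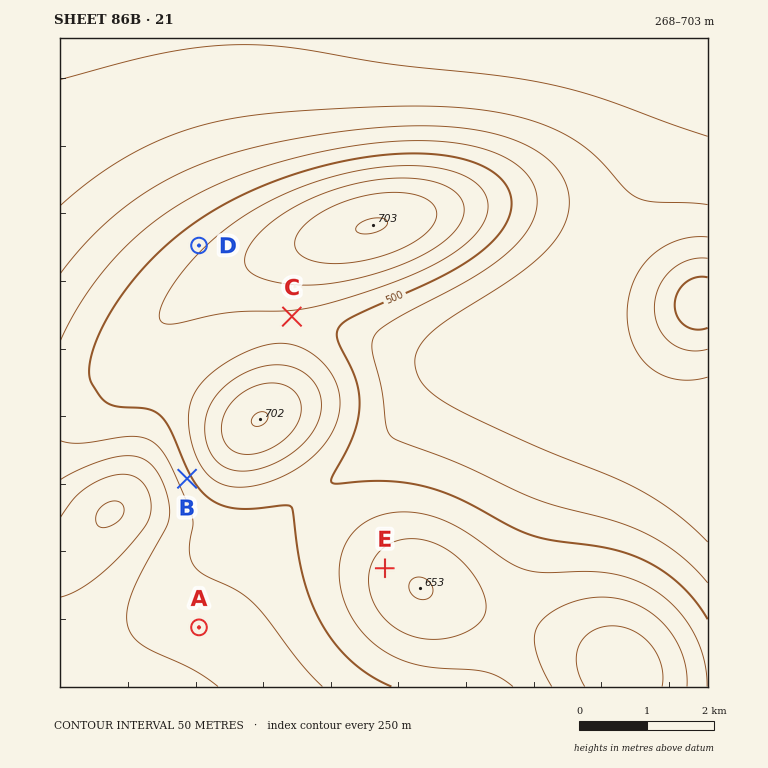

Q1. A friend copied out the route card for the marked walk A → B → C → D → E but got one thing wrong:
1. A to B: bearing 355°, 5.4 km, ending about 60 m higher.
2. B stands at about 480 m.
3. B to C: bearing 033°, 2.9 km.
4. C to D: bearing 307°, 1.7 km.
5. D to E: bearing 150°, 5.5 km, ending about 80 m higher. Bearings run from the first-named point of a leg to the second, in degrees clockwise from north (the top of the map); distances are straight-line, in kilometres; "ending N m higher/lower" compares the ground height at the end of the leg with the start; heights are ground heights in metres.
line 1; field distance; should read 2.2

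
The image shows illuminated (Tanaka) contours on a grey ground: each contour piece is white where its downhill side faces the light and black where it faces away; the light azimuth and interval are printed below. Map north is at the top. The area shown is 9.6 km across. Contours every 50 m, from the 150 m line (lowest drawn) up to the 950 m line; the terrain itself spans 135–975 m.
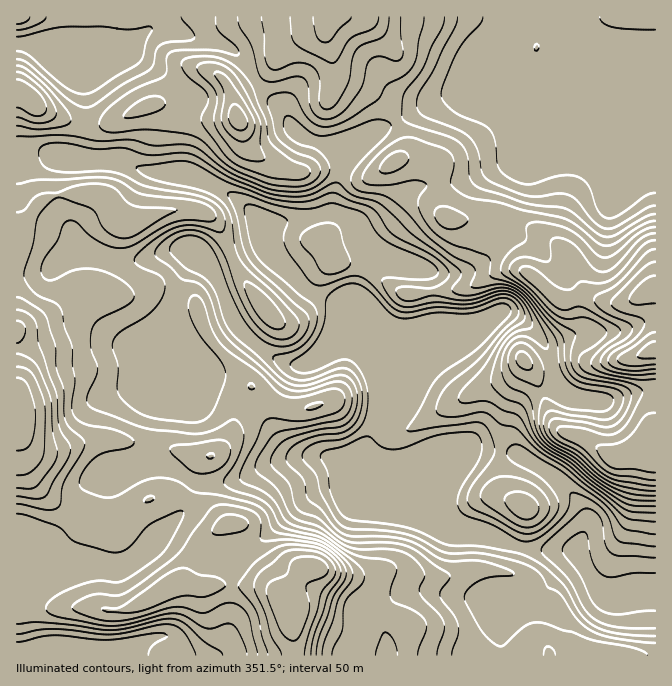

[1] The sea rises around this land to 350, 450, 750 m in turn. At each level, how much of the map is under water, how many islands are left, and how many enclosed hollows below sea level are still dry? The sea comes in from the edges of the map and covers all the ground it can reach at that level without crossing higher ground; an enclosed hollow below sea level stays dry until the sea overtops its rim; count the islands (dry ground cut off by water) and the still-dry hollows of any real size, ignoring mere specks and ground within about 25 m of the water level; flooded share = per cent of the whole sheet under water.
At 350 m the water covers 17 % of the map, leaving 1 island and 0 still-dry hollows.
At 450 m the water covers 36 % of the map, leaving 0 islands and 0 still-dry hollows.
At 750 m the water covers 94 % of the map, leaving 1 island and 0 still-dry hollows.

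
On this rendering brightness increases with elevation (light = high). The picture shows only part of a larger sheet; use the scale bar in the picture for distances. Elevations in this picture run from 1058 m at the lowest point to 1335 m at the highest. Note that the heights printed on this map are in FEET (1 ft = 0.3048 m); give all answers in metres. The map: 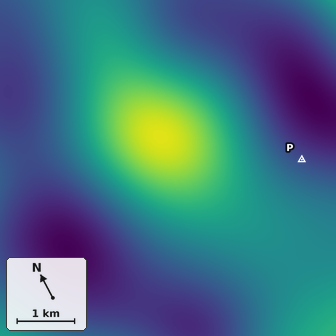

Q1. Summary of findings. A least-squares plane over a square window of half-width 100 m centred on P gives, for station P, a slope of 6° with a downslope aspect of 57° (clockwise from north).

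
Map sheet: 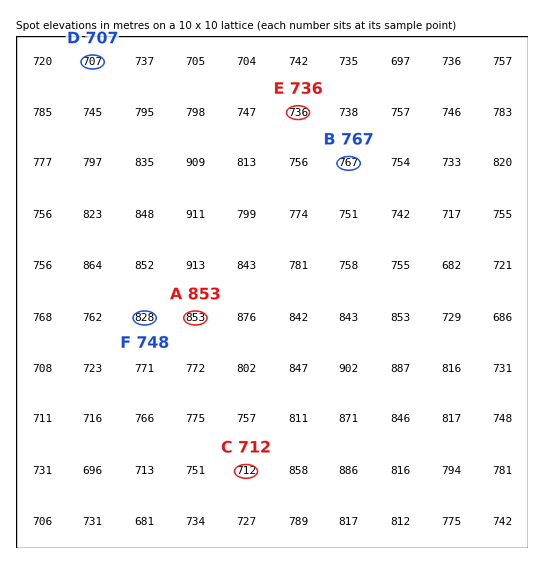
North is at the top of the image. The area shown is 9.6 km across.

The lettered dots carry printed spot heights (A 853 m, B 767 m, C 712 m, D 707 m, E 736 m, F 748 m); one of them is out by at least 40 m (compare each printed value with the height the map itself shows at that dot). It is F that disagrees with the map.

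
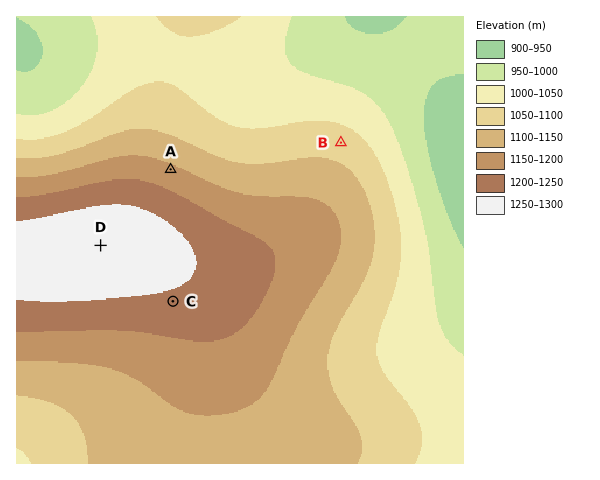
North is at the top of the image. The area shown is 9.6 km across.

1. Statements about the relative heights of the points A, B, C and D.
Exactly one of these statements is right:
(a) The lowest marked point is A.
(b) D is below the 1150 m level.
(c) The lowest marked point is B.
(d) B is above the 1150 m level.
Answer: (c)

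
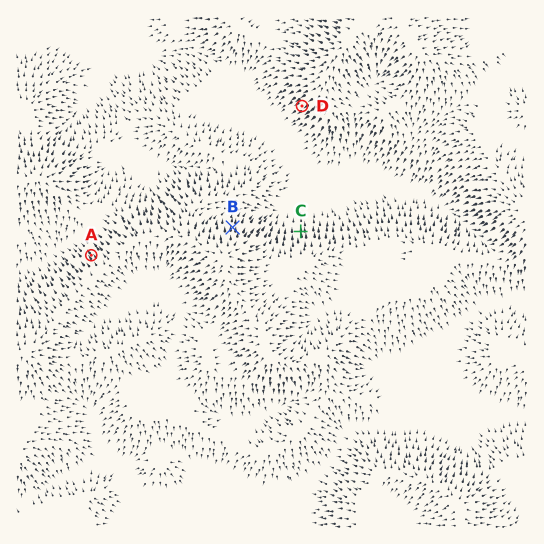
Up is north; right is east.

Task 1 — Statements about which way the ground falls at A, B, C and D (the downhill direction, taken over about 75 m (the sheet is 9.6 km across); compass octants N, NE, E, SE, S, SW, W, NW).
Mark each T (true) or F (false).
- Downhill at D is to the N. F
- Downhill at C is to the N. T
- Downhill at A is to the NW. T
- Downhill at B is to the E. F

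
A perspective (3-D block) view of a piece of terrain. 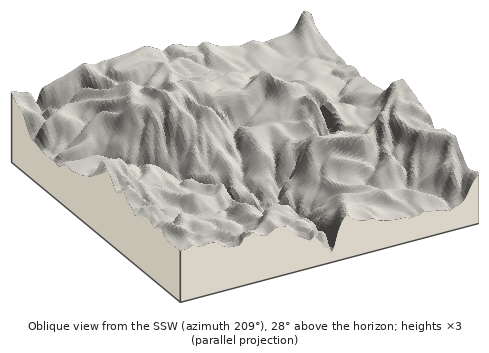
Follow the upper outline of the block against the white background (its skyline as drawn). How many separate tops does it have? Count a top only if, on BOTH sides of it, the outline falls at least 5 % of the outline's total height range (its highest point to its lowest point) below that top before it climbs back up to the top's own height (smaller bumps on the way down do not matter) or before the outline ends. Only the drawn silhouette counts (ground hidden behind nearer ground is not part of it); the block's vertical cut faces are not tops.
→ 2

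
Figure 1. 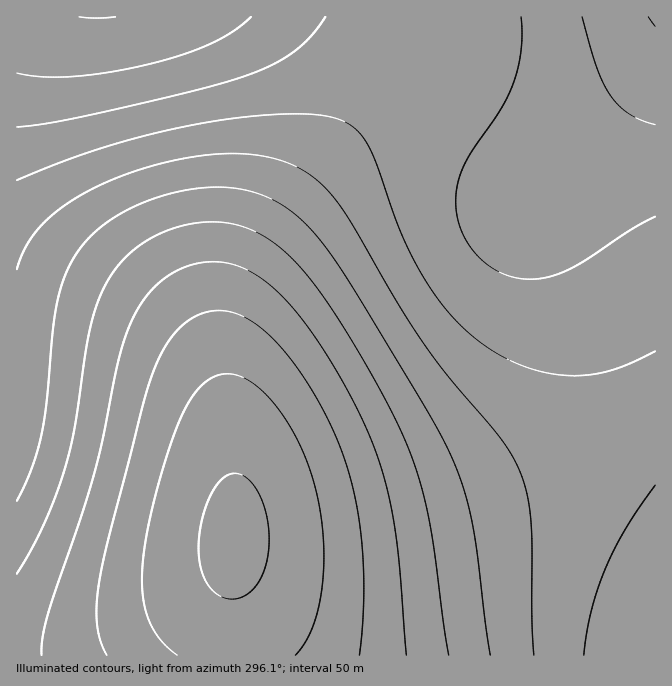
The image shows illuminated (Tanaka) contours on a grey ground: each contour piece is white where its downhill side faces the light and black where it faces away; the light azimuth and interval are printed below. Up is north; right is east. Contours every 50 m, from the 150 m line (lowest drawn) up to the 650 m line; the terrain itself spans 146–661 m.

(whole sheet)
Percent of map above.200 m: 96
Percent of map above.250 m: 84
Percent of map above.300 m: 66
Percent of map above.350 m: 52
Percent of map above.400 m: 42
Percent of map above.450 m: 34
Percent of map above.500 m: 25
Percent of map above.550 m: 18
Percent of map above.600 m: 10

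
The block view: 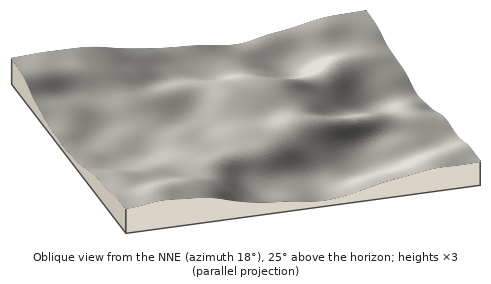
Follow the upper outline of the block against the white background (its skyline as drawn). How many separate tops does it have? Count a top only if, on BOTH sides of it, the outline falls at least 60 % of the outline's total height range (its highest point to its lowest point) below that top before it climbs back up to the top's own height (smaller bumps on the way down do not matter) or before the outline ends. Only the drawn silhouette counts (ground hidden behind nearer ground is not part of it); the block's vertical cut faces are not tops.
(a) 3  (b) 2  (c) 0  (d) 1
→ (c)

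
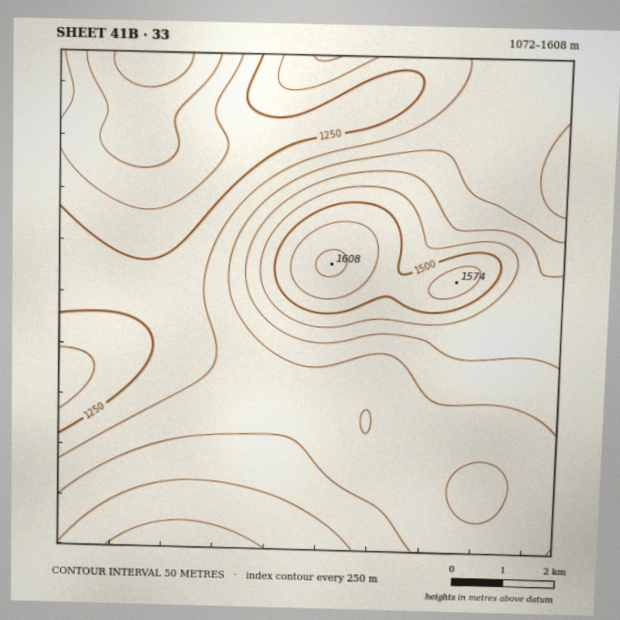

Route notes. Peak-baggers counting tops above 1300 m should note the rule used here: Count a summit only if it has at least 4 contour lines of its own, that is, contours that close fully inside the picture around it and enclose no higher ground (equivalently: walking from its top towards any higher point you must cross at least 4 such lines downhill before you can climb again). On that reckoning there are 1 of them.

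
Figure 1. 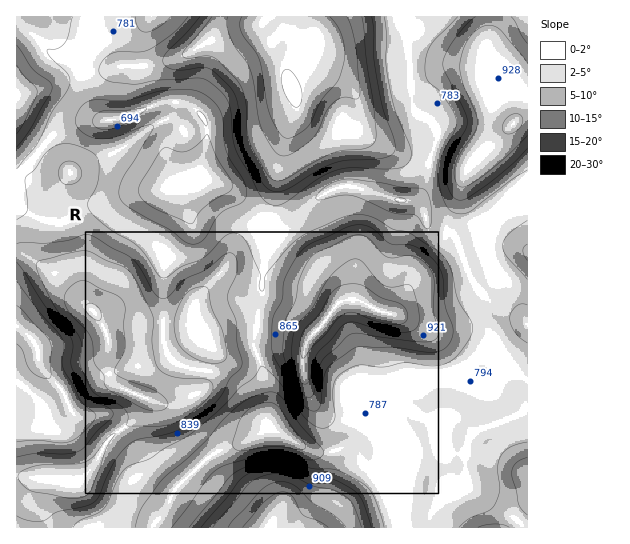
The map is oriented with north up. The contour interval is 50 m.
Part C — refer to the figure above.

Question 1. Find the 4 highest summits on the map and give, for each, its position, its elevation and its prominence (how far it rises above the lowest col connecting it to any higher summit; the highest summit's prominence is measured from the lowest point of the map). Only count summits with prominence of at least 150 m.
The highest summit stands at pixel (293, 91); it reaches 1052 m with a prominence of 393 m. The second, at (381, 311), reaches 1037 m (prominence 244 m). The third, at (93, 311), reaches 1006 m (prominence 188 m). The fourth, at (513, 123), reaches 963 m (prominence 181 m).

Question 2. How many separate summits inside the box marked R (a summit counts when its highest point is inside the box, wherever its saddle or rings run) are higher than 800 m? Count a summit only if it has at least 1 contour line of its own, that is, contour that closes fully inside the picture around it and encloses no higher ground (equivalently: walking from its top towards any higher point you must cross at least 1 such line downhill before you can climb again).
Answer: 3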